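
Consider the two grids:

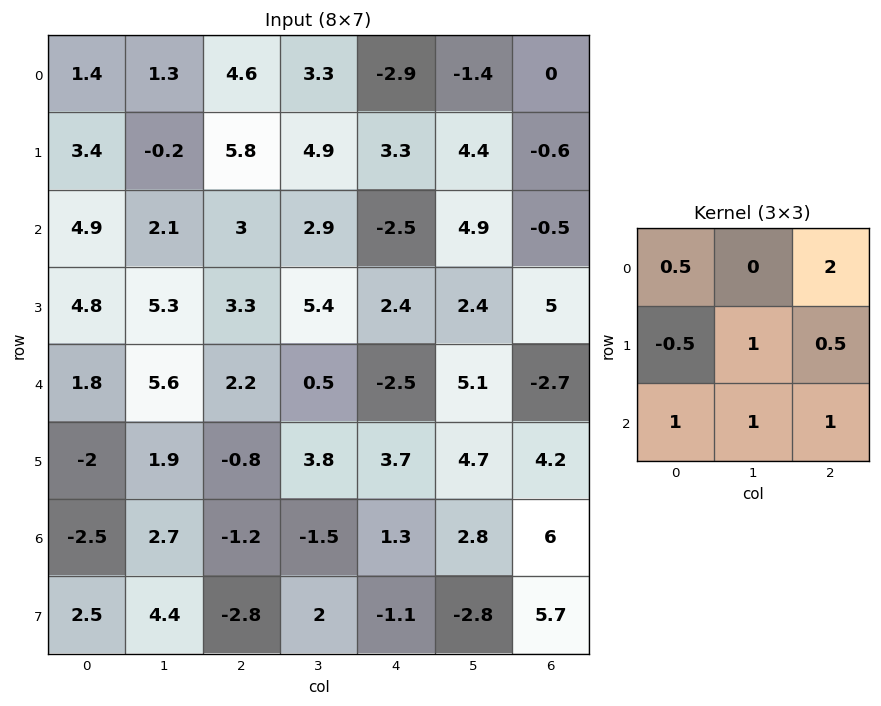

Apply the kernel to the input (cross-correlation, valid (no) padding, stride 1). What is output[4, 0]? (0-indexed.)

The receptive field on the input at this output position is [1.8 5.6 2.2 / -2 1.9 -0.8 / -2.5 2.7 -1.2]. Elementwise product with the kernel and sum: 1.8·0.5 + 2.2·2 + -2·-0.5 + 1.9·1 + -0.8·0.5 + -2.5·1 + 2.7·1 + -1.2·1.

6.8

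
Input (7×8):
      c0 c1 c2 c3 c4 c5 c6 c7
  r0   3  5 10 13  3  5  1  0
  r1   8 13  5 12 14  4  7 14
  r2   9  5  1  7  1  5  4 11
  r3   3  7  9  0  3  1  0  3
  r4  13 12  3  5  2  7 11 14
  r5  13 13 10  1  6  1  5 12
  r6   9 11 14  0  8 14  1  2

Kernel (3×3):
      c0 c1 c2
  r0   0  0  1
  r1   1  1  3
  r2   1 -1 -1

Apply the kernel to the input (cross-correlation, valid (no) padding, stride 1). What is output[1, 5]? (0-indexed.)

The receptive field on the input at this output position is [4 7 14 / 5 4 11 / 1 0 3]. Elementwise product with the kernel and sum: 14·1 + 5·1 + 4·1 + 11·3 + 1·1 + 0·-1 + 3·-1.

54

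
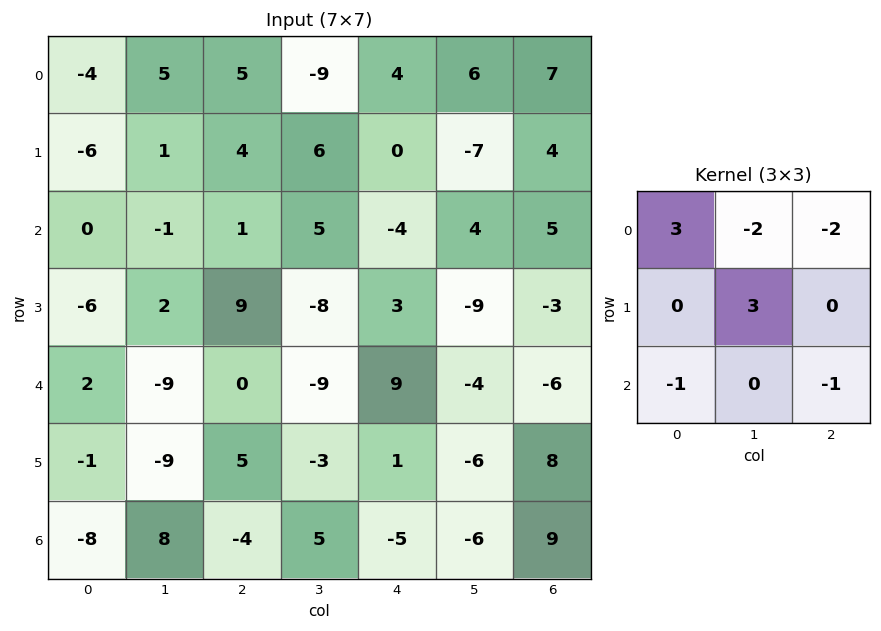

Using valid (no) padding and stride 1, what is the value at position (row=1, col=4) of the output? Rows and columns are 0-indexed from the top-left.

The receptive field on the input at this output position is [0 -7 4 / -4 4 5 / 3 -9 -3]. Elementwise product with the kernel and sum: 0·3 + -7·-2 + 4·-2 + 4·3 + 3·-1 + -3·-1.

18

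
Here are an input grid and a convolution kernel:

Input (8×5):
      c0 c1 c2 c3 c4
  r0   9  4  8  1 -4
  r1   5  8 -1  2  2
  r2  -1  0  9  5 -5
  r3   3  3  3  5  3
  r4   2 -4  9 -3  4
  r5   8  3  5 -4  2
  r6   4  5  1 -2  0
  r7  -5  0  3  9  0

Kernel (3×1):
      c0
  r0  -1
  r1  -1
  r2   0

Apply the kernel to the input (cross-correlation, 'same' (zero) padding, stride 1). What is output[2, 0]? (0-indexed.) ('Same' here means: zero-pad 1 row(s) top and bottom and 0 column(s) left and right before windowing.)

The receptive field on the zero-padded input at this output position is [5 / -1 / 3]. Elementwise product with the kernel and sum: 5·-1 + -1·-1.

-4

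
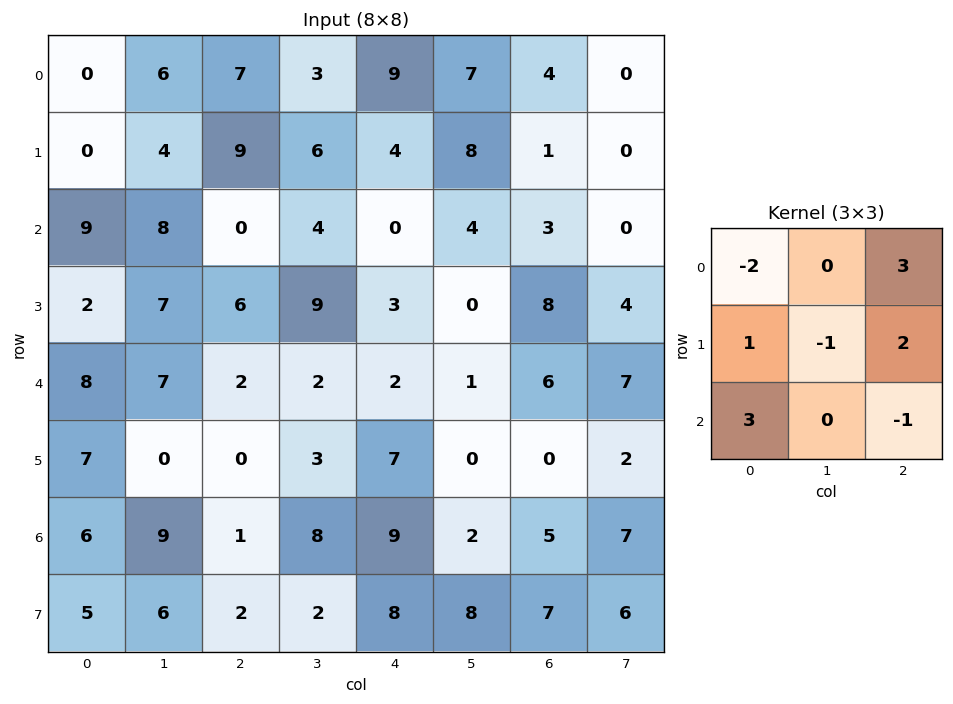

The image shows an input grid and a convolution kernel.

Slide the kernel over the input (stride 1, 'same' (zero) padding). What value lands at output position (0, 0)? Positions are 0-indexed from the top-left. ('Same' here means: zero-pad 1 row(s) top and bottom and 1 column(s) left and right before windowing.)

8

The receptive field on the zero-padded input at this output position is [0 0 0 / 0 0 6 / 0 0 4]. Elementwise product with the kernel and sum: 0·-2 + 0·3 + 0·1 + 0·-1 + 6·2 + 0·3 + 4·-1.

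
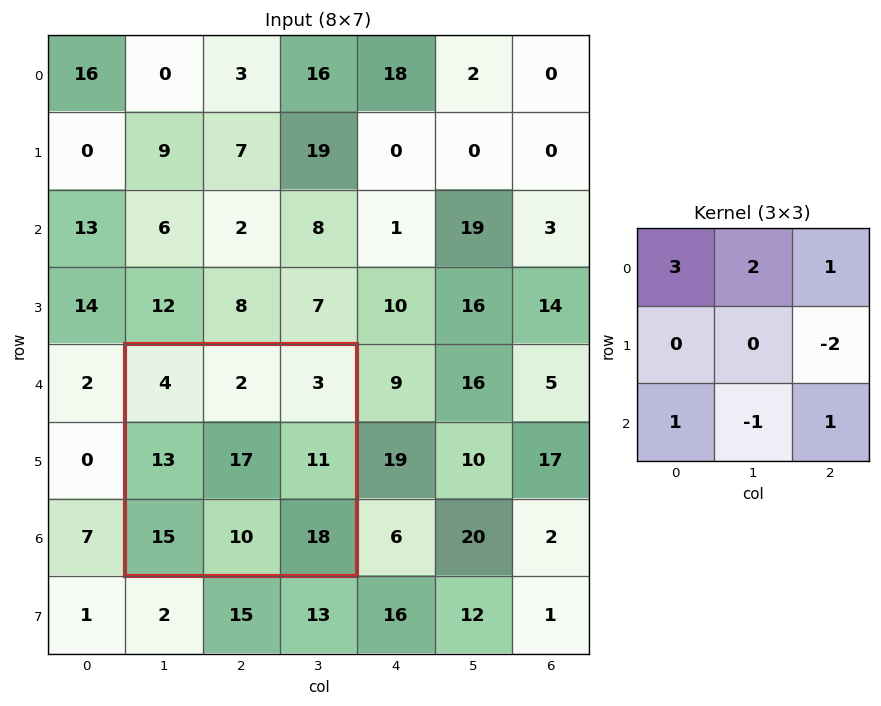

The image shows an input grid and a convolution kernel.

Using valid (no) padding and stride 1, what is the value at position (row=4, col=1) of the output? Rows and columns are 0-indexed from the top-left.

The receptive field on the input at this output position is [4 2 3 / 13 17 11 / 15 10 18]. Elementwise product with the kernel and sum: 4·3 + 2·2 + 3·1 + 11·-2 + 15·1 + 10·-1 + 18·1.

20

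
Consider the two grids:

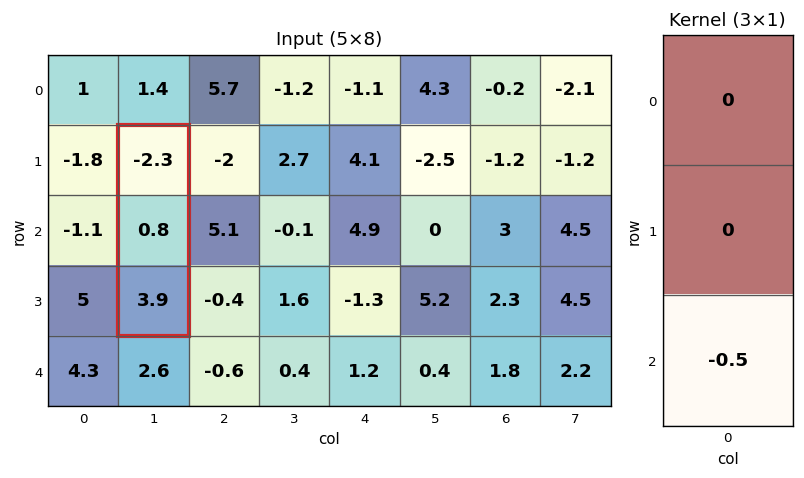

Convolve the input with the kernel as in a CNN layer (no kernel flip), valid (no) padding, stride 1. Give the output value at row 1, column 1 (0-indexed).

-1.95

The receptive field on the input at this output position is [-2.3 / 0.8 / 3.9]. Elementwise product with the kernel and sum: 3.9·-0.5.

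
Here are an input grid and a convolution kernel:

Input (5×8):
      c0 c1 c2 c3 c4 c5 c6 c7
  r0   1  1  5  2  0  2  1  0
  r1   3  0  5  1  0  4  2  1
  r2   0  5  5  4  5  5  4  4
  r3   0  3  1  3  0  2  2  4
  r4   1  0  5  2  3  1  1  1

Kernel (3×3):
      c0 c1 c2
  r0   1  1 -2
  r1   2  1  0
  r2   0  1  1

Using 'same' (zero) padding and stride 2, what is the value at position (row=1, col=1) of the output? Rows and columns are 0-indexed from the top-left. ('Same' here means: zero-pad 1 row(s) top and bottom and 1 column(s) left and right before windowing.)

22

The receptive field on the zero-padded input at this output position is [0 5 1 / 5 5 4 / 3 1 3]. Elementwise product with the kernel and sum: 0·1 + 5·1 + 1·-2 + 5·2 + 5·1 + 1·1 + 3·1.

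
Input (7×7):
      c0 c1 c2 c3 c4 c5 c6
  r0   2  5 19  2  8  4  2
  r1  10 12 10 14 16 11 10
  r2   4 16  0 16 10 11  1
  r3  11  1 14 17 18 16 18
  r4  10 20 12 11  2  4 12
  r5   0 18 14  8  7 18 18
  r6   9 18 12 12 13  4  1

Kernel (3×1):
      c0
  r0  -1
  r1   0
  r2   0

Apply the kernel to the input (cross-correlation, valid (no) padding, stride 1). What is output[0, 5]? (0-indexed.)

-4

The receptive field on the input at this output position is [4 / 11 / 11]. Elementwise product with the kernel and sum: 4·-1.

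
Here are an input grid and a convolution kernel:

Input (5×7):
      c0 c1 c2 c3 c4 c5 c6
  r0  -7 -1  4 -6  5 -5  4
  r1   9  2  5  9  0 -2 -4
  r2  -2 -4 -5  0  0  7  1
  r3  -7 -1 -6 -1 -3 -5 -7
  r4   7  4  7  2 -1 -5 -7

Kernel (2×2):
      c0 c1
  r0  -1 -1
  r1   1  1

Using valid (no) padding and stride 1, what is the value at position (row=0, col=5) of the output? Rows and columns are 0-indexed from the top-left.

The receptive field on the input at this output position is [-5 4 / -2 -4]. Elementwise product with the kernel and sum: -5·-1 + 4·-1 + -2·1 + -4·1.

-5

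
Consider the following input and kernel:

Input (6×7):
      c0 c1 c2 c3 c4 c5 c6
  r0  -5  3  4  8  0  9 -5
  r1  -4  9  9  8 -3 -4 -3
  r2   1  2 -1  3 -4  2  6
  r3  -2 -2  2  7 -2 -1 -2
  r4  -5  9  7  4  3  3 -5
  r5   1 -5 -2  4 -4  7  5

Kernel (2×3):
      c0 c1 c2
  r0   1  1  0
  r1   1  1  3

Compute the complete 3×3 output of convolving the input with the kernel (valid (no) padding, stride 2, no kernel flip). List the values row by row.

Output[0,0]: The receptive field on the input at this output position is [-5 3 4 / -4 9 9]. Elementwise product with the kernel and sum: -5·1 + 3·1 + -4·1 + 9·1 + 9·3.

30 20 -7
5 5 -11
-6 1 24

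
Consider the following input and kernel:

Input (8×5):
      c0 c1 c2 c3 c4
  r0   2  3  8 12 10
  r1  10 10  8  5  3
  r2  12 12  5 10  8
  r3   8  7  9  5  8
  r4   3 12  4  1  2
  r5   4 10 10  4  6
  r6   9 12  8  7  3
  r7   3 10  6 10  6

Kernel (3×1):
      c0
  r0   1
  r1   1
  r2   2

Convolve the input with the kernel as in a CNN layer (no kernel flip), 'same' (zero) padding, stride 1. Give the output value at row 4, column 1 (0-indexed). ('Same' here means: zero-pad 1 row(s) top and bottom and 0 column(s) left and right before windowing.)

39

The receptive field on the zero-padded input at this output position is [7 / 12 / 10]. Elementwise product with the kernel and sum: 7·1 + 12·1 + 10·2.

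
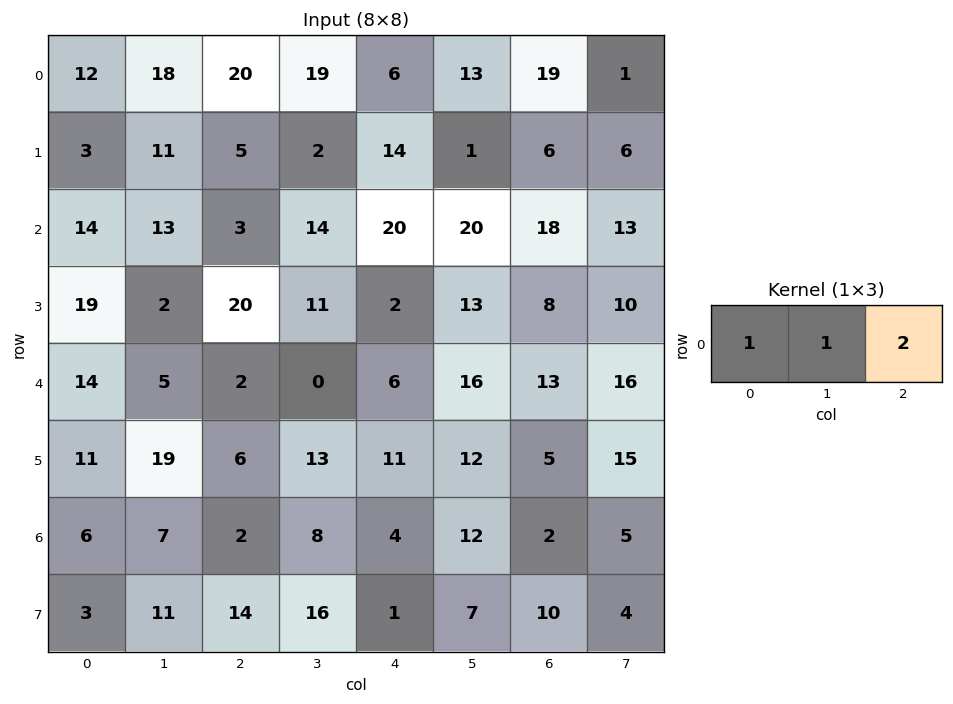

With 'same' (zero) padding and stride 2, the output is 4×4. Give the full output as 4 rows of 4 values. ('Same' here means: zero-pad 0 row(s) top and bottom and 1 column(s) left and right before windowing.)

48 76 51 34
40 44 74 64
24 7 38 61
20 25 36 24

Output[0,0]: The receptive field on the zero-padded input at this output position is [0 12 18]. Elementwise product with the kernel and sum: 0·1 + 12·1 + 18·2.
Output[0,1]: The receptive field on the zero-padded input at this output position is [18 20 19]. Elementwise product with the kernel and sum: 18·1 + 20·1 + 19·2.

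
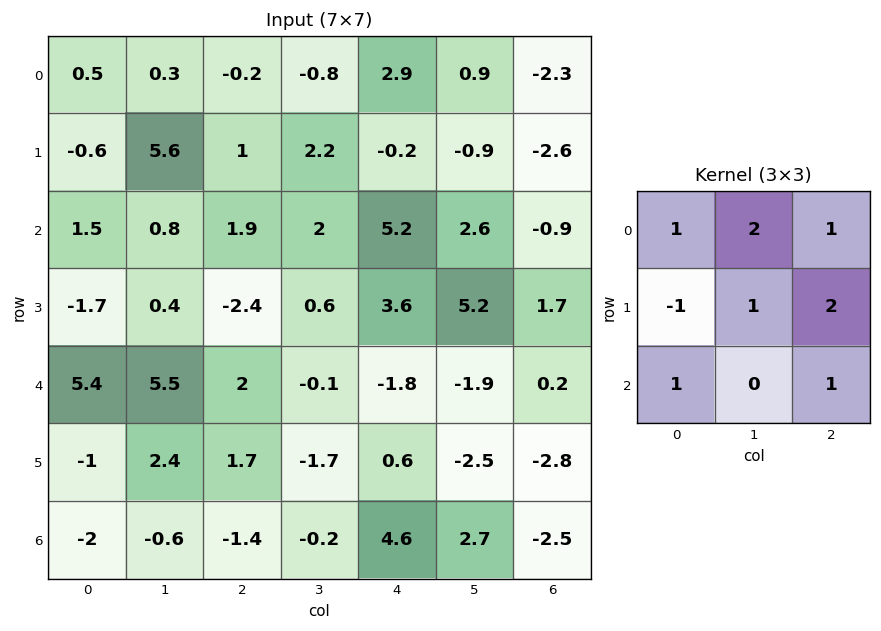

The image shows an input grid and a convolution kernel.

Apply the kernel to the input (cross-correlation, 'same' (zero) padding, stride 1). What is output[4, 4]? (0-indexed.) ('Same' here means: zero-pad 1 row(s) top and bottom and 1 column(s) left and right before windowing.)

The receptive field on the zero-padded input at this output position is [0.6 3.6 5.2 / -0.1 -1.8 -1.9 / -1.7 0.6 -2.5]. Elementwise product with the kernel and sum: 0.6·1 + 3.6·2 + 5.2·1 + -0.1·-1 + -1.8·1 + -1.9·2 + -1.7·1 + -2.5·1.

3.3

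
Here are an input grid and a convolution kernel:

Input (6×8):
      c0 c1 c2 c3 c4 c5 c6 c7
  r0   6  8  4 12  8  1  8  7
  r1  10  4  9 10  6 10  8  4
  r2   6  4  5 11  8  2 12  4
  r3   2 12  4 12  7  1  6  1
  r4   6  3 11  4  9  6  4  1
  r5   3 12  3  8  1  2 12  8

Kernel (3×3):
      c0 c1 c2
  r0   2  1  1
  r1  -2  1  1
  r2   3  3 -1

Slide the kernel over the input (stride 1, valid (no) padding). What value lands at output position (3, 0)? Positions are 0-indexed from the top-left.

64

The receptive field on the input at this output position is [2 12 4 / 6 3 11 / 3 12 3]. Elementwise product with the kernel and sum: 2·2 + 12·1 + 4·1 + 6·-2 + 3·1 + 11·1 + 3·3 + 12·3 + 3·-1.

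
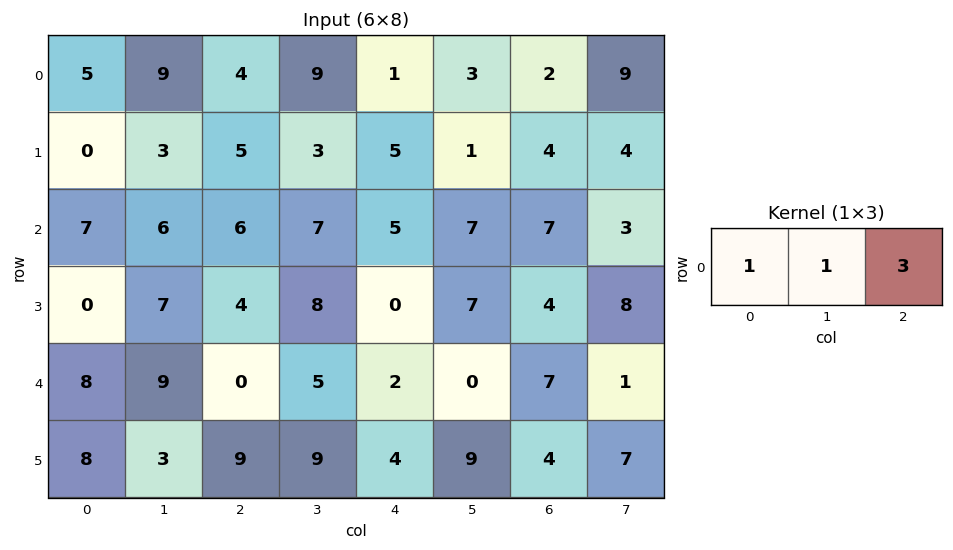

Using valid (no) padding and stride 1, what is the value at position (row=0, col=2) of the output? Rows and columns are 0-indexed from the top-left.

The receptive field on the input at this output position is [4 9 1]. Elementwise product with the kernel and sum: 4·1 + 9·1 + 1·3.

16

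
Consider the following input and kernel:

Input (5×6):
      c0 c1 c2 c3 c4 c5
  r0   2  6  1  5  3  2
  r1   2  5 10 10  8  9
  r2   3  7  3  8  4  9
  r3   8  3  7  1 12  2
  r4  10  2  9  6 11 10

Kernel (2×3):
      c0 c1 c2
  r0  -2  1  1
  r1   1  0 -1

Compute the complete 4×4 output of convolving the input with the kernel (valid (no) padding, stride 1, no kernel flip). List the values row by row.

Output[0,0]: The receptive field on the input at this output position is [2 6 1 / 2 5 10]. Elementwise product with the kernel and sum: 2·-2 + 6·1 + 1·1 + 2·1 + 10·-1.
Output[0,1]: The receptive field on the input at this output position is [6 1 5 / 5 10 10]. Elementwise product with the kernel and sum: 6·-2 + 1·1 + 5·1 + 5·1 + 10·-1.

-5 -11 8 -4
11 9 -3 -4
5 -1 1 -4
-5 -2 -3 8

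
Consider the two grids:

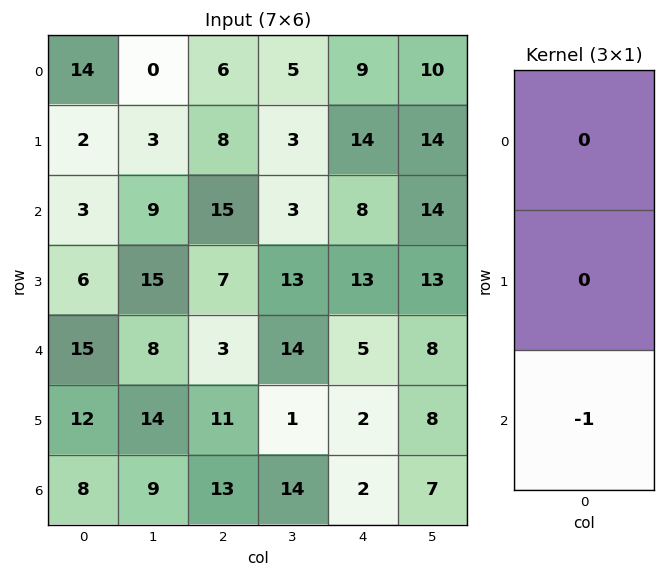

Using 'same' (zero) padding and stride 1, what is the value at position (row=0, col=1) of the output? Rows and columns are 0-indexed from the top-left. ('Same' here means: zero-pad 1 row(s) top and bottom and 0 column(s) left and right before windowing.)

The receptive field on the zero-padded input at this output position is [0 / 0 / 3]. Elementwise product with the kernel and sum: 3·-1.

-3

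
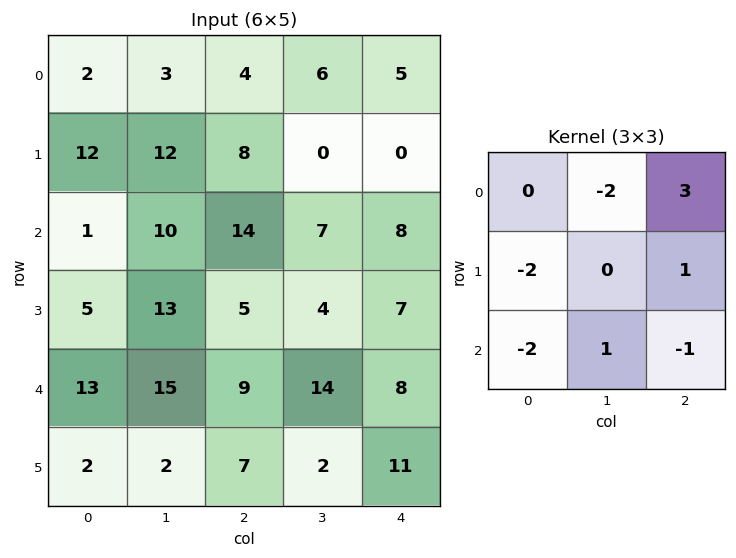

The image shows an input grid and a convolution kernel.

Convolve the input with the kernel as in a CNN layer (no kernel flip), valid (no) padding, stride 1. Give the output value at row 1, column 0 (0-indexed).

The receptive field on the input at this output position is [12 12 8 / 1 10 14 / 5 13 5]. Elementwise product with the kernel and sum: 12·-2 + 8·3 + 1·-2 + 14·1 + 5·-2 + 13·1 + 5·-1.

10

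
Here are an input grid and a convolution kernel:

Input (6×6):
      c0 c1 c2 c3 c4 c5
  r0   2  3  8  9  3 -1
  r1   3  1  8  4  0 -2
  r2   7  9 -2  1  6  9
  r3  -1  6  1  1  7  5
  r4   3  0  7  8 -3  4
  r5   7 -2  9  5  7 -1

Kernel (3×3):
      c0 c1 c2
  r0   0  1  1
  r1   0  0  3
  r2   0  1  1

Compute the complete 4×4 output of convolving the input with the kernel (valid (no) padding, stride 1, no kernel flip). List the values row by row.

Output[0,0]: The receptive field on the input at this output position is [2 3 8 / 3 1 8 / 7 9 -2]. Elementwise product with the kernel and sum: 3·1 + 8·1 + 8·3 + 9·1 + -2·1.

42 28 19 11
10 17 30 37
17 17 33 31
35 40 11 30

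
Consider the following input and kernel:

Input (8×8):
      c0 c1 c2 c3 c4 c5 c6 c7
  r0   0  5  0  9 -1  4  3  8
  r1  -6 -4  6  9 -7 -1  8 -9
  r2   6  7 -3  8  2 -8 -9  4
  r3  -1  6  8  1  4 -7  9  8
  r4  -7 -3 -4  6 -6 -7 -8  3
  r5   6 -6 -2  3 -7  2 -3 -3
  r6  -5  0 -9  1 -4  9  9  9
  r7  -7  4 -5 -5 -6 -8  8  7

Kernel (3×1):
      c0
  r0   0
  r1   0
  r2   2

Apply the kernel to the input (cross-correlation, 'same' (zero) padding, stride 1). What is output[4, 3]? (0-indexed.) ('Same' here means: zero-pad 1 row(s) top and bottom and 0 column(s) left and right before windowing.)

6

The receptive field on the zero-padded input at this output position is [1 / 6 / 3]. Elementwise product with the kernel and sum: 3·2.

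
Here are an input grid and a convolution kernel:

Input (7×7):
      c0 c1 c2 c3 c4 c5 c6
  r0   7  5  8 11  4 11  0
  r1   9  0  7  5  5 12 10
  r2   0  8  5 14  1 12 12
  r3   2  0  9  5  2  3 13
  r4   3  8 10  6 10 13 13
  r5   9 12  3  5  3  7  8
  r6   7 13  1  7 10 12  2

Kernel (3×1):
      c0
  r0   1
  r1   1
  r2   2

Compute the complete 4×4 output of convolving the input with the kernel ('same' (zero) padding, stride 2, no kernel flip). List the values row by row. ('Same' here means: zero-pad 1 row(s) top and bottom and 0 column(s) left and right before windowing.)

Output[0,0]: The receptive field on the zero-padded input at this output position is [0 / 7 / 9]. Elementwise product with the kernel and sum: 0·1 + 7·1 + 9·2.

25 22 14 20
13 30 10 48
23 25 18 42
16 4 13 10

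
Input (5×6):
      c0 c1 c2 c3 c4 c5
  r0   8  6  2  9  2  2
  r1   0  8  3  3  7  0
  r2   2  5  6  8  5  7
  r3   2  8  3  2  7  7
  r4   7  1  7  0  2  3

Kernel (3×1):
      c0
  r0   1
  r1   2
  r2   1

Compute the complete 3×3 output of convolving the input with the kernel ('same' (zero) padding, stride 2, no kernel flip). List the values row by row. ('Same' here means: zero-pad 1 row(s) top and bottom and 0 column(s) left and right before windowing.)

Output[0,0]: The receptive field on the zero-padded input at this output position is [0 / 8 / 0]. Elementwise product with the kernel and sum: 0·1 + 8·2 + 0·1.
Output[0,1]: The receptive field on the zero-padded input at this output position is [0 / 2 / 3]. Elementwise product with the kernel and sum: 0·1 + 2·2 + 3·1.

16 7 11
6 18 24
16 17 11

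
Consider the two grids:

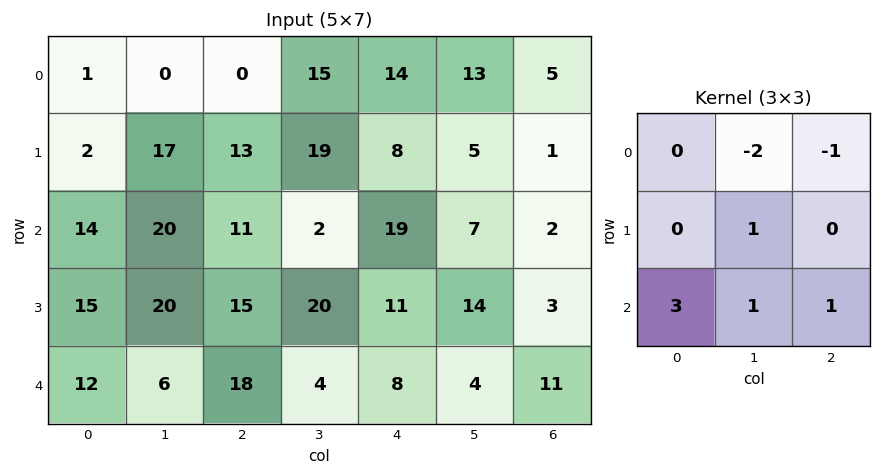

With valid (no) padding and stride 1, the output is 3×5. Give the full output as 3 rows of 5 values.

90 71 29 -1 40
53 61 32 83 46
29 31 63 -10 37

Output[0,0]: The receptive field on the input at this output position is [1 0 0 / 2 17 13 / 14 20 11]. Elementwise product with the kernel and sum: 0·-2 + 0·-1 + 17·1 + 14·3 + 20·1 + 11·1.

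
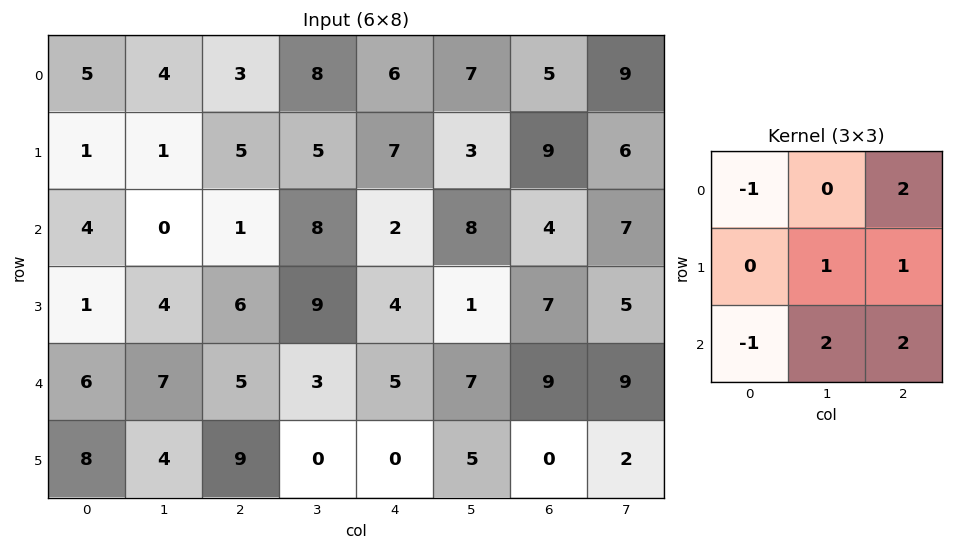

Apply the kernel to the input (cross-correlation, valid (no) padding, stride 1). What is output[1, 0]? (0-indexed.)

29

The receptive field on the input at this output position is [1 1 5 / 4 0 1 / 1 4 6]. Elementwise product with the kernel and sum: 1·-1 + 5·2 + 0·1 + 1·1 + 1·-1 + 4·2 + 6·2.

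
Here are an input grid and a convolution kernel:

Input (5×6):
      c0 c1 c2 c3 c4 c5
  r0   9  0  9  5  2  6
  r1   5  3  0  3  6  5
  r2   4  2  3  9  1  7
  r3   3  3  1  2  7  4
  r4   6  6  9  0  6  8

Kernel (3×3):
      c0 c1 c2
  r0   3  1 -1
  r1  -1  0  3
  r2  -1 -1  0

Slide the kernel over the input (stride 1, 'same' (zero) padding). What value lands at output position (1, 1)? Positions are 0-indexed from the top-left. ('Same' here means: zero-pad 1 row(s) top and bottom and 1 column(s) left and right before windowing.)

7

The receptive field on the zero-padded input at this output position is [9 0 9 / 5 3 0 / 4 2 3]. Elementwise product with the kernel and sum: 9·3 + 0·1 + 9·-1 + 5·-1 + 0·3 + 4·-1 + 2·-1.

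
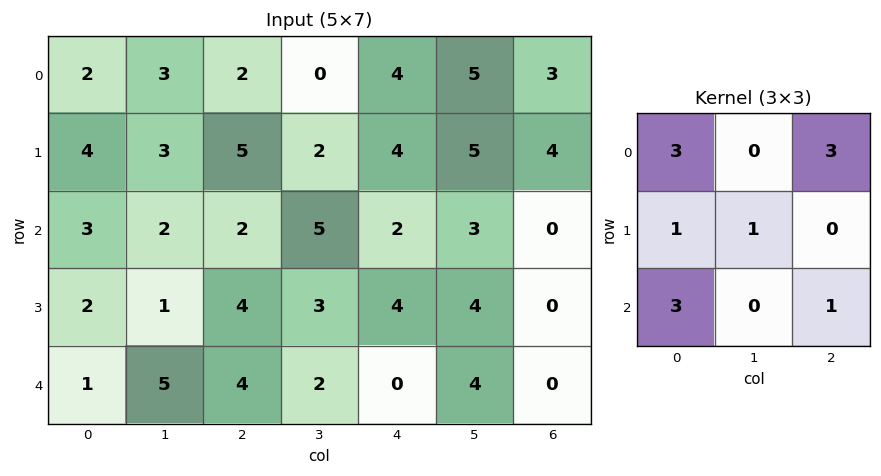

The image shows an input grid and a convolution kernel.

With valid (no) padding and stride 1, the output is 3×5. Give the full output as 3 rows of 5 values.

30 28 33 39 36
42 25 50 41 41
25 43 31 41 14

Output[0,0]: The receptive field on the input at this output position is [2 3 2 / 4 3 5 / 3 2 2]. Elementwise product with the kernel and sum: 2·3 + 2·3 + 4·1 + 3·1 + 3·3 + 2·1.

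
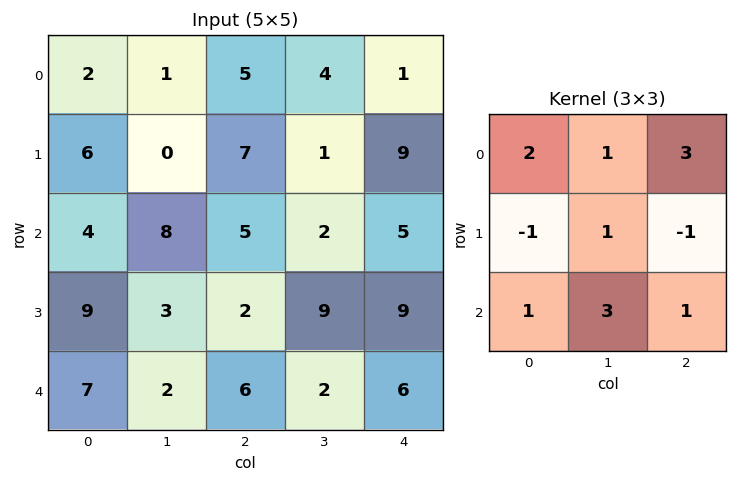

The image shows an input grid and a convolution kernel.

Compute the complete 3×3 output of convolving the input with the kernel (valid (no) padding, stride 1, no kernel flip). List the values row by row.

40 50 18
52 23 72
42 39 43

Output[0,0]: The receptive field on the input at this output position is [2 1 5 / 6 0 7 / 4 8 5]. Elementwise product with the kernel and sum: 2·2 + 1·1 + 5·3 + 6·-1 + 0·1 + 7·-1 + 4·1 + 8·3 + 5·1.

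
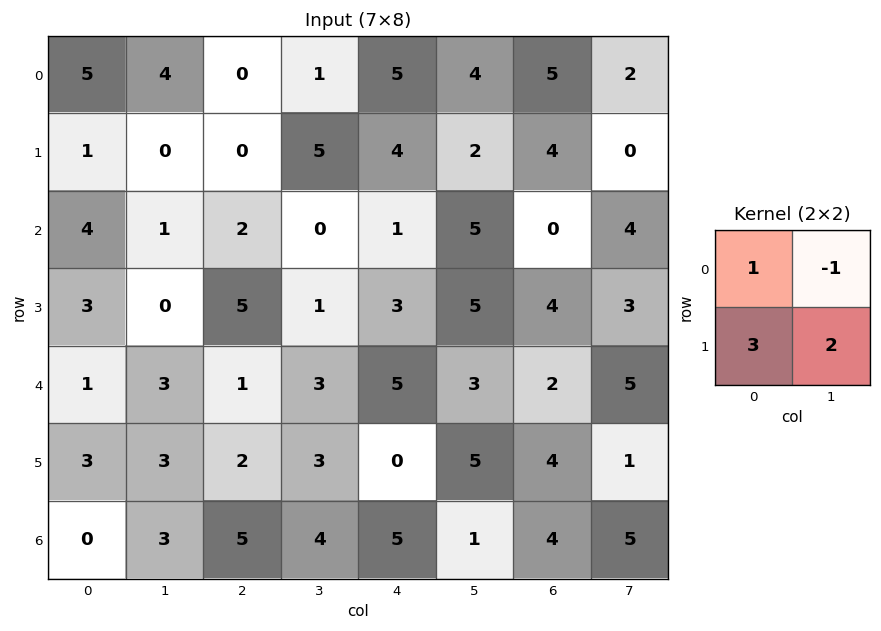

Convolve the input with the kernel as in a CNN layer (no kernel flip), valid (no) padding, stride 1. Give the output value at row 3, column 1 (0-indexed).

The receptive field on the input at this output position is [0 5 / 3 1]. Elementwise product with the kernel and sum: 0·1 + 5·-1 + 3·3 + 1·2.

6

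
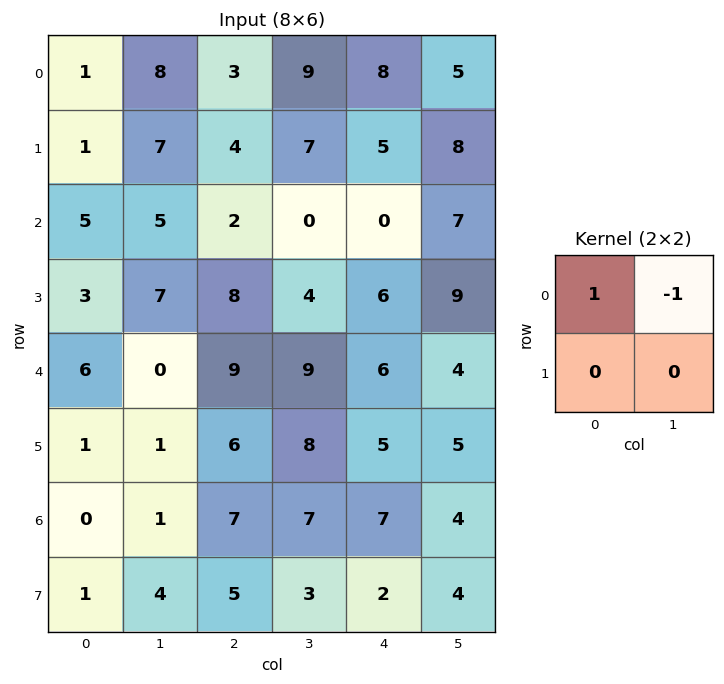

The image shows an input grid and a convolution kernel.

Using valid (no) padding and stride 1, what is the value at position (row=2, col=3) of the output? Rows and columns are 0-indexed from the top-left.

0

The receptive field on the input at this output position is [0 0 / 4 6]. Elementwise product with the kernel and sum: 0·1 + 0·-1.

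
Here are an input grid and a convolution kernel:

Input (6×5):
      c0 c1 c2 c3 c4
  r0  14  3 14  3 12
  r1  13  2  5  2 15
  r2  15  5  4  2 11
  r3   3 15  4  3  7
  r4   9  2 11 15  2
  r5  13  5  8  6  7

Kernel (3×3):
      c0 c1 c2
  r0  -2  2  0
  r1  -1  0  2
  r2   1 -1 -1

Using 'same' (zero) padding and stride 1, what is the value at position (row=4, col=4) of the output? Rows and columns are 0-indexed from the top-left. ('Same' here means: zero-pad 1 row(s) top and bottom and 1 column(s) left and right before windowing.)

-8

The receptive field on the zero-padded input at this output position is [3 7 0 / 15 2 0 / 6 7 0]. Elementwise product with the kernel and sum: 3·-2 + 7·2 + 15·-1 + 0·2 + 6·1 + 7·-1 + 0·-1.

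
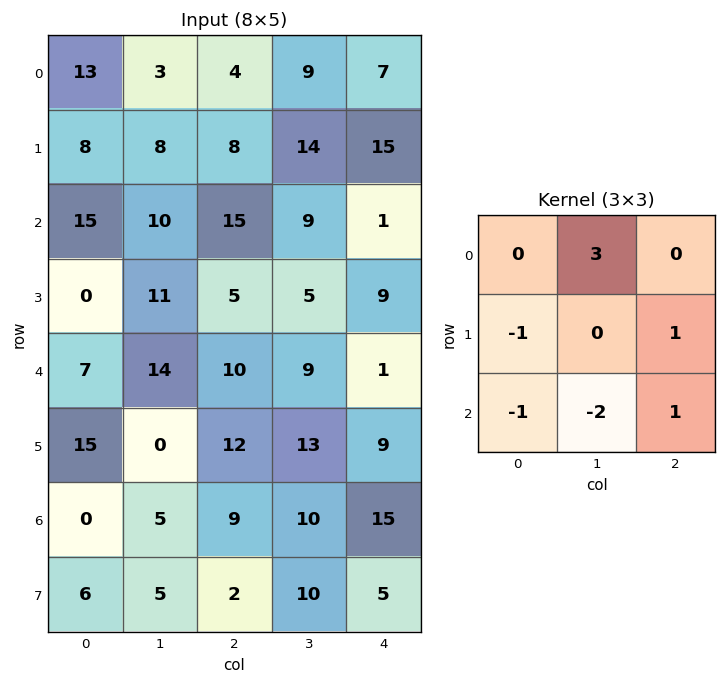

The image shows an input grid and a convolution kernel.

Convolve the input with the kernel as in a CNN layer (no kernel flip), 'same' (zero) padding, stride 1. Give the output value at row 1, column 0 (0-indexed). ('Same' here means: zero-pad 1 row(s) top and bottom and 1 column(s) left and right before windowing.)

The receptive field on the zero-padded input at this output position is [0 13 3 / 0 8 8 / 0 15 10]. Elementwise product with the kernel and sum: 13·3 + 0·-1 + 8·1 + 0·-1 + 15·-2 + 10·1.

27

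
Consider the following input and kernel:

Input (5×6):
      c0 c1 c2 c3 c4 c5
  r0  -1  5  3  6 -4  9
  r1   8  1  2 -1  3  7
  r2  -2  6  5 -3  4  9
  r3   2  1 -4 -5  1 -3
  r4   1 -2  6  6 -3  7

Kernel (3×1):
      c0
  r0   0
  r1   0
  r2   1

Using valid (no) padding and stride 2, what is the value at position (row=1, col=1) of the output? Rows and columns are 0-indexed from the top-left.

6

The receptive field on the input at this output position is [5 / -4 / 6]. Elementwise product with the kernel and sum: 6·1.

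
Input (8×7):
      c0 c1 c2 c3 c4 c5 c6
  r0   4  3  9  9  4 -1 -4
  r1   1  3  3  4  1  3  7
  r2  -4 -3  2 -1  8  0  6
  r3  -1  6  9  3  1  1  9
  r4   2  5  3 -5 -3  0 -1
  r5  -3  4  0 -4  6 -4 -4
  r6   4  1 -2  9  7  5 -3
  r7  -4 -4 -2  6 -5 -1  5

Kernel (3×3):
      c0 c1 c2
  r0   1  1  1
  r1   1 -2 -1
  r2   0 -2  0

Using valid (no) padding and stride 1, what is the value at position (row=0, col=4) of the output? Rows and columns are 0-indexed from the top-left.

The receptive field on the input at this output position is [4 -1 -4 / 1 3 7 / 8 0 6]. Elementwise product with the kernel and sum: 4·1 + -1·1 + -4·1 + 1·1 + 3·-2 + 7·-1 + 0·-2.

-13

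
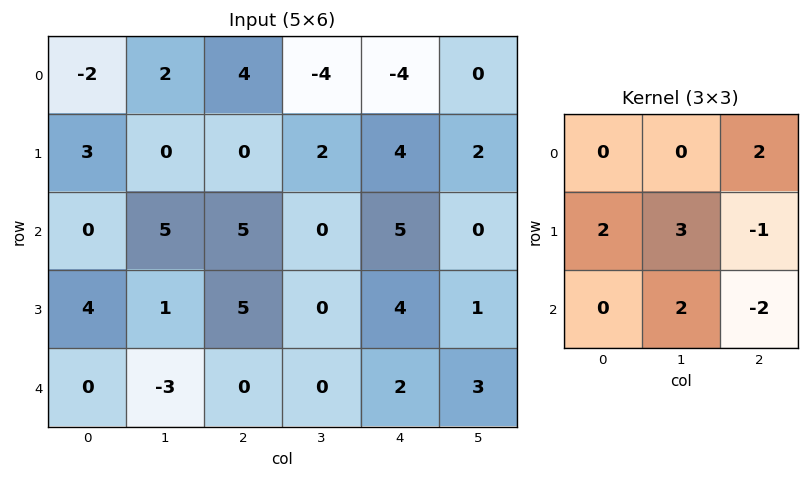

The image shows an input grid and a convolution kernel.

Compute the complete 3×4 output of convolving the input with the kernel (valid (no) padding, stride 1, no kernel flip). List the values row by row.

Output[0,0]: The receptive field on the input at this output position is [-2 2 4 / 3 0 0 / 0 5 5]. Elementwise product with the kernel and sum: 4·2 + 3·2 + 0·3 + 0·-1 + 5·2 + 5·-2.

14 0 -16 24
2 39 5 25
10 17 12 9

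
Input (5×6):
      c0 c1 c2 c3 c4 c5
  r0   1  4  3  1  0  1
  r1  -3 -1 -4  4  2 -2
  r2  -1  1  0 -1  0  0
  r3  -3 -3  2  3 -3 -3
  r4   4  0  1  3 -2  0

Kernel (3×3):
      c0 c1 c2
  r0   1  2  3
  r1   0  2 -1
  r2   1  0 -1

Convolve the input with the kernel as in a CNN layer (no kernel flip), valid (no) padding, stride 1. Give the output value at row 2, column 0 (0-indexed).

The receptive field on the input at this output position is [-1 1 0 / -3 -3 2 / 4 0 1]. Elementwise product with the kernel and sum: -1·1 + 1·2 + 0·3 + -3·2 + 2·-1 + 4·1 + 1·-1.

-4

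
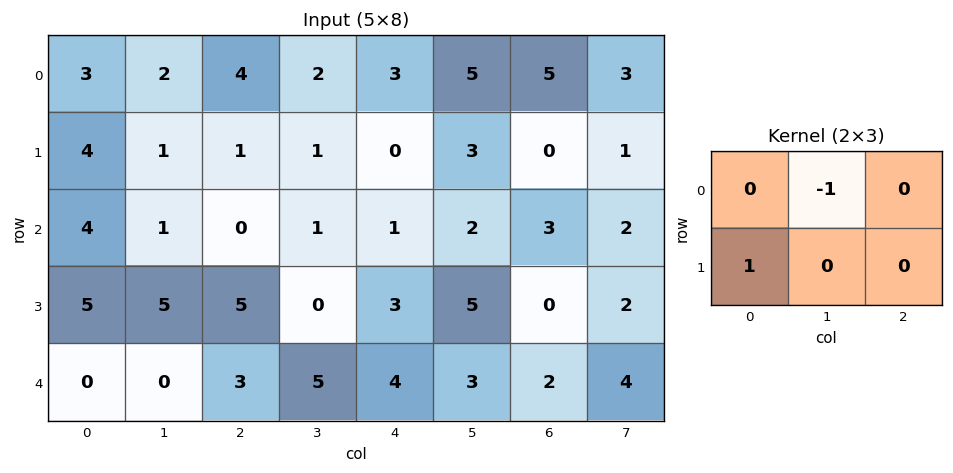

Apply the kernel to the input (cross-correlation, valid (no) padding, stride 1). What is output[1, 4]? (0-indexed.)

-2

The receptive field on the input at this output position is [0 3 0 / 1 2 3]. Elementwise product with the kernel and sum: 3·-1 + 1·1.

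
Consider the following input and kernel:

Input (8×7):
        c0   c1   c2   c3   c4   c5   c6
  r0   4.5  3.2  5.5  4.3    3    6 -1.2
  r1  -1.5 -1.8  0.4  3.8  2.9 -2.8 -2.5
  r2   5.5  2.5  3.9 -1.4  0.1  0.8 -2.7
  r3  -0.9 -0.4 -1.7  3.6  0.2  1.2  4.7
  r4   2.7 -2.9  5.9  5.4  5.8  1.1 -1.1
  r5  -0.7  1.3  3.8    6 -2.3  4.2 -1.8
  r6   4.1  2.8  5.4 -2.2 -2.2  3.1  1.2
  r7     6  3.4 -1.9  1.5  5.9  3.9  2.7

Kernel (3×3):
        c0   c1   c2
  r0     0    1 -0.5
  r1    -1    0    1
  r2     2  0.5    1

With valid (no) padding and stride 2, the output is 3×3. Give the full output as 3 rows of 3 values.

18.5 12.5 -0.9
9.6 20.75 17.7
13.65 3.9 0.5

Output[0,0]: The receptive field on the input at this output position is [4.5 3.2 5.5 / -1.5 -1.8 0.4 / 5.5 2.5 3.9]. Elementwise product with the kernel and sum: 3.2·1 + 5.5·-0.5 + -1.5·-1 + 0.4·1 + 5.5·2 + 2.5·0.5 + 3.9·1.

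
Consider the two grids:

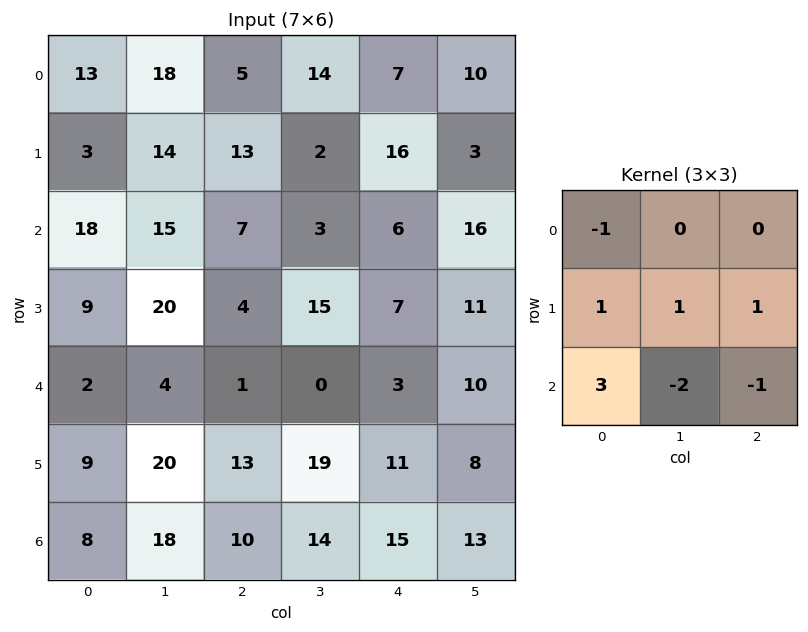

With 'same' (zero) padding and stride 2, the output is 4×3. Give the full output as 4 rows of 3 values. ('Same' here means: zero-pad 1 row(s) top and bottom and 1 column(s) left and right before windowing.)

11 51 2
-5 48 43
-32 0 25
26 22 23

Output[0,0]: The receptive field on the zero-padded input at this output position is [0 0 0 / 0 13 18 / 0 3 14]. Elementwise product with the kernel and sum: 0·-1 + 0·1 + 13·1 + 18·1 + 0·3 + 3·-2 + 14·-1.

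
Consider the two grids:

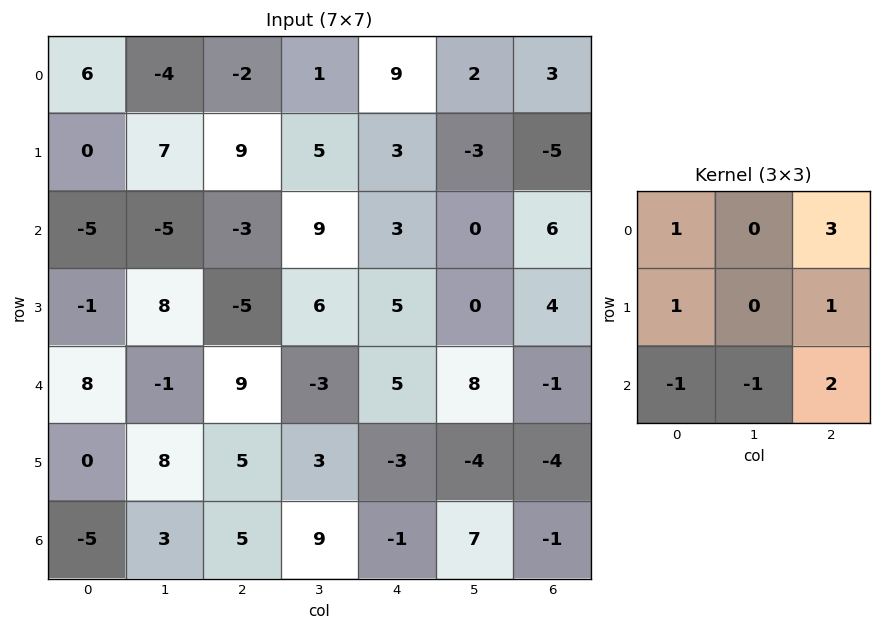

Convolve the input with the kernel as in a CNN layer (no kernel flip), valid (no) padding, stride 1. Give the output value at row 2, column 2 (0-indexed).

The receptive field on the input at this output position is [-3 9 3 / -5 6 5 / 9 -3 5]. Elementwise product with the kernel and sum: -3·1 + 3·3 + -5·1 + 5·1 + 9·-1 + -3·-1 + 5·2.

10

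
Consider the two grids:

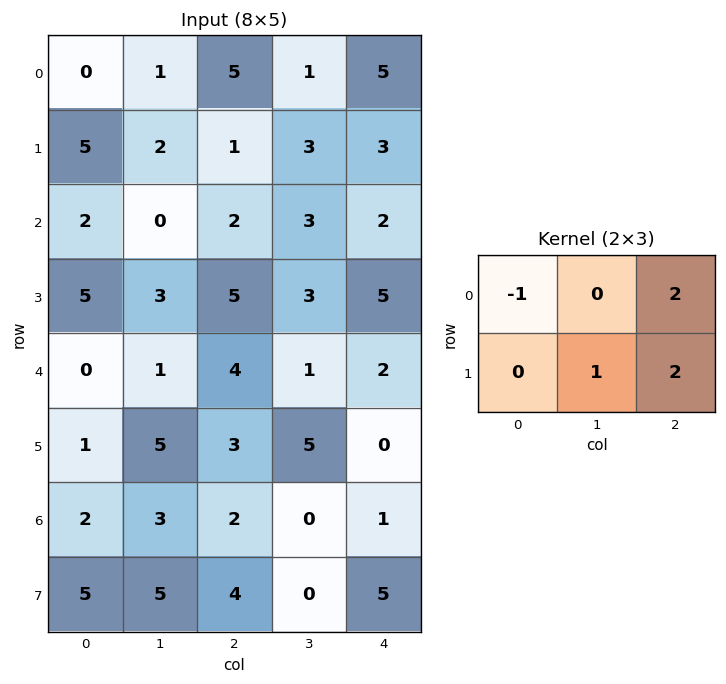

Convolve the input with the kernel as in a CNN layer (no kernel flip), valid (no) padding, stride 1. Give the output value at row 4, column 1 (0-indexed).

14

The receptive field on the input at this output position is [1 4 1 / 5 3 5]. Elementwise product with the kernel and sum: 1·-1 + 1·2 + 3·1 + 5·2.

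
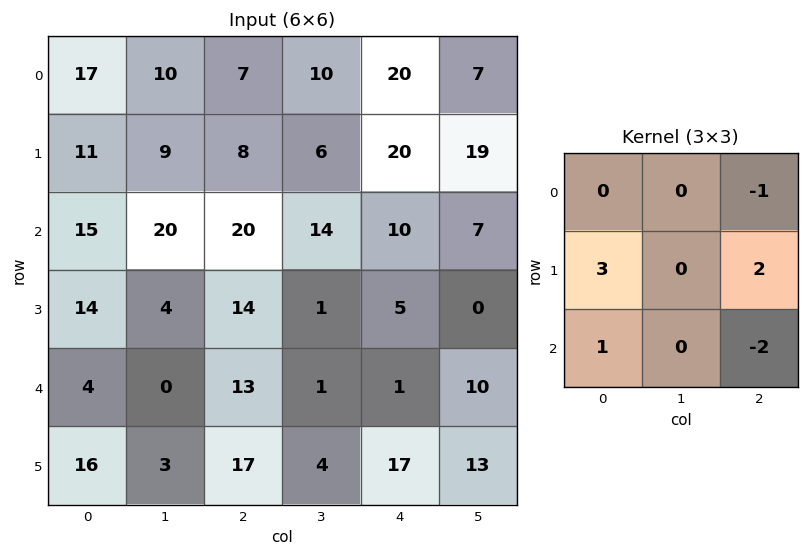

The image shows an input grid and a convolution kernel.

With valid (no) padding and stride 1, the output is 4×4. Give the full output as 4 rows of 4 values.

Output[0,0]: The receptive field on the input at this output position is [17 10 7 / 11 9 8 / 15 20 20]. Elementwise product with the kernel and sum: 7·-1 + 11·3 + 8·2 + 15·1 + 20·-2.
Output[0,1]: The receptive field on the input at this output position is [10 7 10 / 9 8 6 / 20 20 14]. Elementwise product with the kernel and sum: 10·-1 + 9·3 + 6·2 + 20·1 + 14·-2.

17 21 44 49
63 84 64 38
28 -2 53 -23
6 -4 19 1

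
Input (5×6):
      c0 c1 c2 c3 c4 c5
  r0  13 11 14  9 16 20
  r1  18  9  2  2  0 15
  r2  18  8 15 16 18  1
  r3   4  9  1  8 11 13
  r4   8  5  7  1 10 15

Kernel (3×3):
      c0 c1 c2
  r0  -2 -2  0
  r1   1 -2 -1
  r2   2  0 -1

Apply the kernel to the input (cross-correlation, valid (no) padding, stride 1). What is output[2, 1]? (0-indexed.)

The receptive field on the input at this output position is [8 15 16 / 9 1 8 / 5 7 1]. Elementwise product with the kernel and sum: 8·-2 + 15·-2 + 9·1 + 1·-2 + 8·-1 + 5·2 + 1·-1.

-38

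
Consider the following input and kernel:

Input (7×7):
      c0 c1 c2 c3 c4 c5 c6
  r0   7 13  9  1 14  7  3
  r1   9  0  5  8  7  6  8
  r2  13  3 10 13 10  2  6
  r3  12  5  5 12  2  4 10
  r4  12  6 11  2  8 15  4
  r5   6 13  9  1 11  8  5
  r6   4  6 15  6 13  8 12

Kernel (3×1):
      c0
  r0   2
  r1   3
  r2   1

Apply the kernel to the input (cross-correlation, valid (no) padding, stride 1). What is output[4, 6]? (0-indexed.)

35

The receptive field on the input at this output position is [4 / 5 / 12]. Elementwise product with the kernel and sum: 4·2 + 5·3 + 12·1.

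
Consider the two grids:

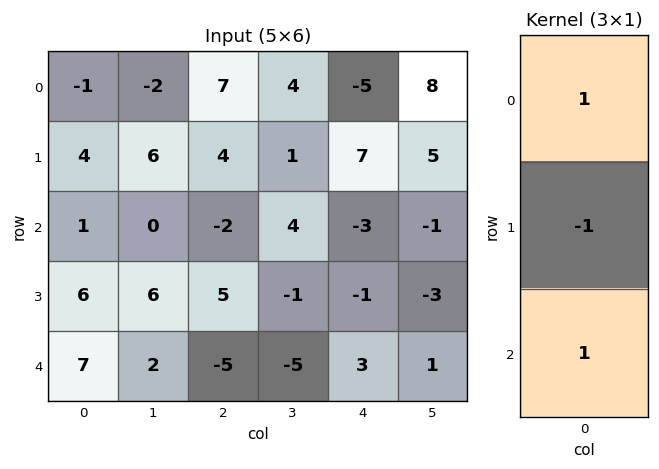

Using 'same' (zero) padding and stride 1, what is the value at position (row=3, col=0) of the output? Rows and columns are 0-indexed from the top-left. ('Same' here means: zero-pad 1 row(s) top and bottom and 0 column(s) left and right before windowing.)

The receptive field on the zero-padded input at this output position is [1 / 6 / 7]. Elementwise product with the kernel and sum: 1·1 + 6·-1 + 7·1.

2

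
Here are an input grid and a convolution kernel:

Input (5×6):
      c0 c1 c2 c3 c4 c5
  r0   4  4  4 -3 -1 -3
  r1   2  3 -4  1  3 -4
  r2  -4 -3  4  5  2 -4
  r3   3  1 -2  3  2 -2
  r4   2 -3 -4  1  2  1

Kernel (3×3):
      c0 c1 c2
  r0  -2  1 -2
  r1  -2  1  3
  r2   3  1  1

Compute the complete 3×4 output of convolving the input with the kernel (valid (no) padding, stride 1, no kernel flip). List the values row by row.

Output[0,0]: The receptive field on the input at this output position is [4 4 4 / 2 3 -4 / -4 -3 4]. Elementwise product with the kernel and sum: 4·-2 + 4·1 + 4·-2 + 2·-2 + 3·1 + -4·3 + -4·3 + -3·1 + 4·1.

-36 -5 28 13
32 17 5 -2
-15 -7 -3 -4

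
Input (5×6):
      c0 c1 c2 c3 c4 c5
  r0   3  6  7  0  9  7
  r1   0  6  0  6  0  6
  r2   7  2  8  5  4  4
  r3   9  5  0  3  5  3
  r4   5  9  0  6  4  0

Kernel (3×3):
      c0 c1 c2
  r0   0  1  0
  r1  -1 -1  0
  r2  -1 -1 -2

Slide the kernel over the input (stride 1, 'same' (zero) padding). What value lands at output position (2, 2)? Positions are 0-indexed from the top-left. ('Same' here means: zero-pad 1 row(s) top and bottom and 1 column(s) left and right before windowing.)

-21

The receptive field on the zero-padded input at this output position is [6 0 6 / 2 8 5 / 5 0 3]. Elementwise product with the kernel and sum: 0·1 + 2·-1 + 8·-1 + 5·-1 + 0·-1 + 3·-2.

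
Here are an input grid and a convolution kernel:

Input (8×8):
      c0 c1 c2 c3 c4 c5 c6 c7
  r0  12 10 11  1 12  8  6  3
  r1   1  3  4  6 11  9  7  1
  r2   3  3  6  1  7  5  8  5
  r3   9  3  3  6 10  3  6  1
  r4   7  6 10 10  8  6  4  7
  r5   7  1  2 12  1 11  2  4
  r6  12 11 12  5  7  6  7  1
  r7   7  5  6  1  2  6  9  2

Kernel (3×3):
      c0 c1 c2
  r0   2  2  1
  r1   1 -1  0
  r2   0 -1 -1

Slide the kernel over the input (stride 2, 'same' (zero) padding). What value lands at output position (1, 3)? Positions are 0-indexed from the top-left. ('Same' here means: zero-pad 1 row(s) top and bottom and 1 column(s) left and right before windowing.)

23

The receptive field on the zero-padded input at this output position is [9 7 1 / 5 8 5 / 3 6 1]. Elementwise product with the kernel and sum: 9·2 + 7·2 + 1·1 + 5·1 + 8·-1 + 6·-1 + 1·-1.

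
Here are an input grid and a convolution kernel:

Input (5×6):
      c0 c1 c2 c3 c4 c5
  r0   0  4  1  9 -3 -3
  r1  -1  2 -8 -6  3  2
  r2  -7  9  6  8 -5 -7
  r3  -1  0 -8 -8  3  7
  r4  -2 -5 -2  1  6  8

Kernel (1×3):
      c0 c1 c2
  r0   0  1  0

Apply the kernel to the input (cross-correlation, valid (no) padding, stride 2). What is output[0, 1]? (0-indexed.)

The receptive field on the input at this output position is [1 9 -3]. Elementwise product with the kernel and sum: 9·1.

9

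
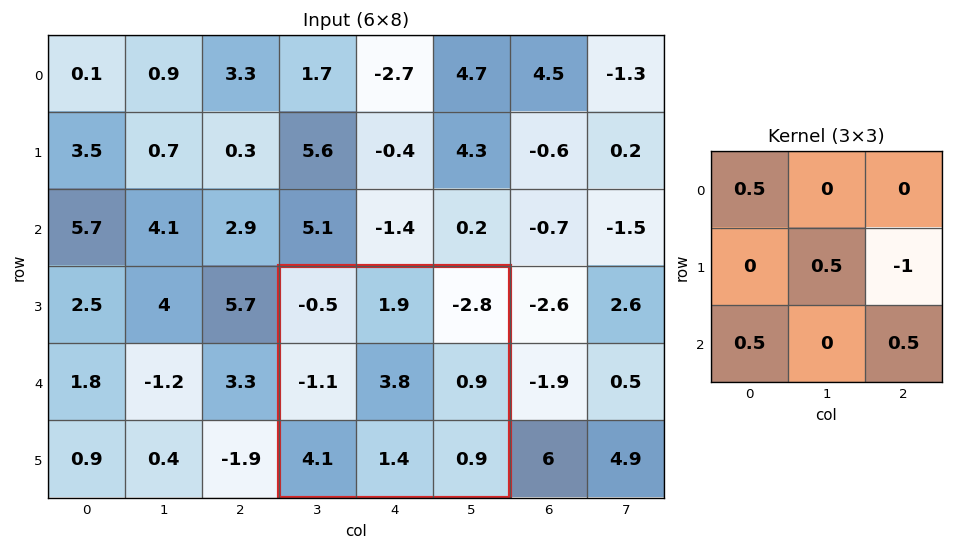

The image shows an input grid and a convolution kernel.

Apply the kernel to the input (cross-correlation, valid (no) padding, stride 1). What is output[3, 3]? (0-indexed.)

3.25

The receptive field on the input at this output position is [-0.5 1.9 -2.8 / -1.1 3.8 0.9 / 4.1 1.4 0.9]. Elementwise product with the kernel and sum: -0.5·0.5 + 3.8·0.5 + 0.9·-1 + 4.1·0.5 + 0.9·0.5.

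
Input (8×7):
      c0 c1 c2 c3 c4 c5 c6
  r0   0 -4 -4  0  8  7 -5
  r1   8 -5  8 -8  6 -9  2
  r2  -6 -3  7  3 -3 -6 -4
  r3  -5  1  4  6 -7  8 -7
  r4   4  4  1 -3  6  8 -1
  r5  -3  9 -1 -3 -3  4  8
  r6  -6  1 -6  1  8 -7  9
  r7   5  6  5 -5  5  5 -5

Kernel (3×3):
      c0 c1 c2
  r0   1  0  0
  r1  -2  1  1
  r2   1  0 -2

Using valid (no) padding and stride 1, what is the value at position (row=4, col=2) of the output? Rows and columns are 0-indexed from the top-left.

The receptive field on the input at this output position is [1 -3 6 / -1 -3 -3 / -6 1 8]. Elementwise product with the kernel and sum: 1·1 + -1·-2 + -3·1 + -3·1 + -6·1 + 8·-2.

-25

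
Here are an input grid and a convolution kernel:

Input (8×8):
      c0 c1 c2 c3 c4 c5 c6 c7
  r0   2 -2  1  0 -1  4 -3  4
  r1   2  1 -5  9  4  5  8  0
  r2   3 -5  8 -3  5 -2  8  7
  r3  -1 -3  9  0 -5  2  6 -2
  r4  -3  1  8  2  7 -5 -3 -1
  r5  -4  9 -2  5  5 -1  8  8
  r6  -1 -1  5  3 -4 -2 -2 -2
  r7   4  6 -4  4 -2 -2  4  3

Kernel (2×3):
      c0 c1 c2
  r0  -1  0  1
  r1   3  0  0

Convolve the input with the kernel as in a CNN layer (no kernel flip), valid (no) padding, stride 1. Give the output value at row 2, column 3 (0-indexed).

1

The receptive field on the input at this output position is [-3 5 -2 / 0 -5 2]. Elementwise product with the kernel and sum: -3·-1 + -2·1 + 0·3.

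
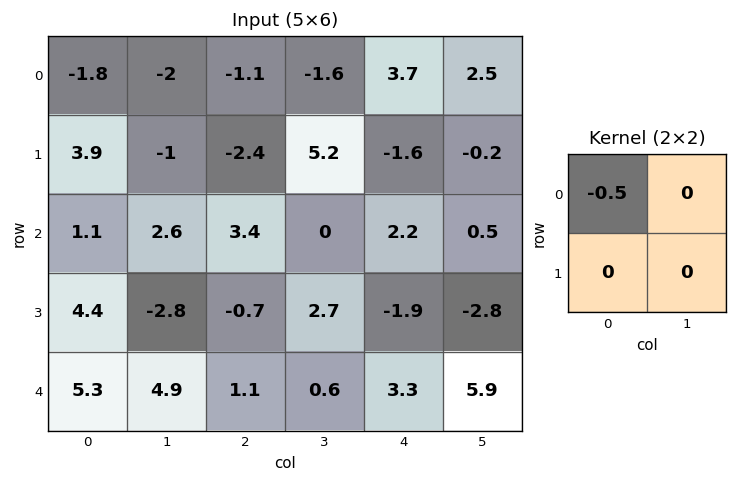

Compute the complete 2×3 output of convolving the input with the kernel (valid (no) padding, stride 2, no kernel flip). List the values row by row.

Output[0,0]: The receptive field on the input at this output position is [-1.8 -2 / 3.9 -1]. Elementwise product with the kernel and sum: -1.8·-0.5.
Output[0,1]: The receptive field on the input at this output position is [-1.1 -1.6 / -2.4 5.2]. Elementwise product with the kernel and sum: -1.1·-0.5.

0.9 0.55 -1.85
-0.55 -1.7 -1.1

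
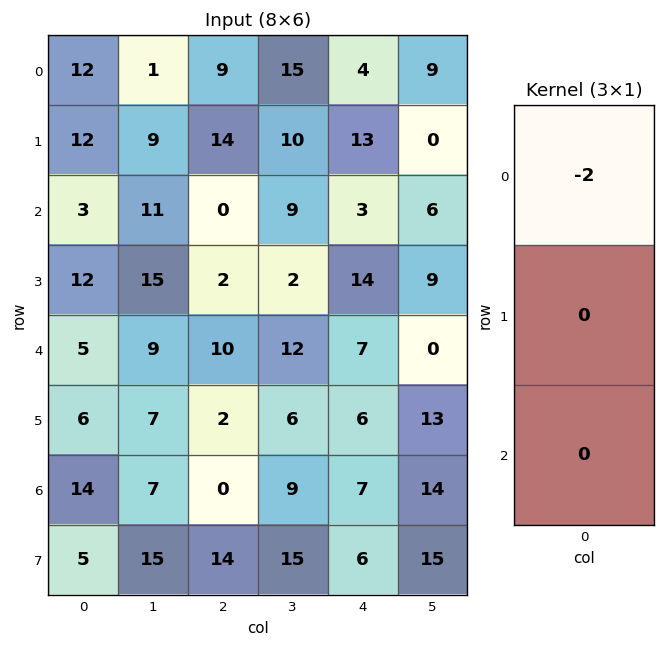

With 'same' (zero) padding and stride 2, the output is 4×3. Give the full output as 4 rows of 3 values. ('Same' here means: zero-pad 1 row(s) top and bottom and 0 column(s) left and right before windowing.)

0 0 0
-24 -28 -26
-24 -4 -28
-12 -4 -12

Output[0,0]: The receptive field on the zero-padded input at this output position is [0 / 12 / 12]. Elementwise product with the kernel and sum: 0·-2.
Output[0,1]: The receptive field on the zero-padded input at this output position is [0 / 9 / 14]. Elementwise product with the kernel and sum: 0·-2.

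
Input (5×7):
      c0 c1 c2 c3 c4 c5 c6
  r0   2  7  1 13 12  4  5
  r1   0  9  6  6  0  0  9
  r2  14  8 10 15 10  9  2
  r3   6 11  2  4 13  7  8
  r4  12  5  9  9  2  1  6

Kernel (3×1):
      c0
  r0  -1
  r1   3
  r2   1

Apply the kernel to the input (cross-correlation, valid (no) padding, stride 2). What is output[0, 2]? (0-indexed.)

The receptive field on the input at this output position is [12 / 0 / 10]. Elementwise product with the kernel and sum: 12·-1 + 0·3 + 10·1.

-2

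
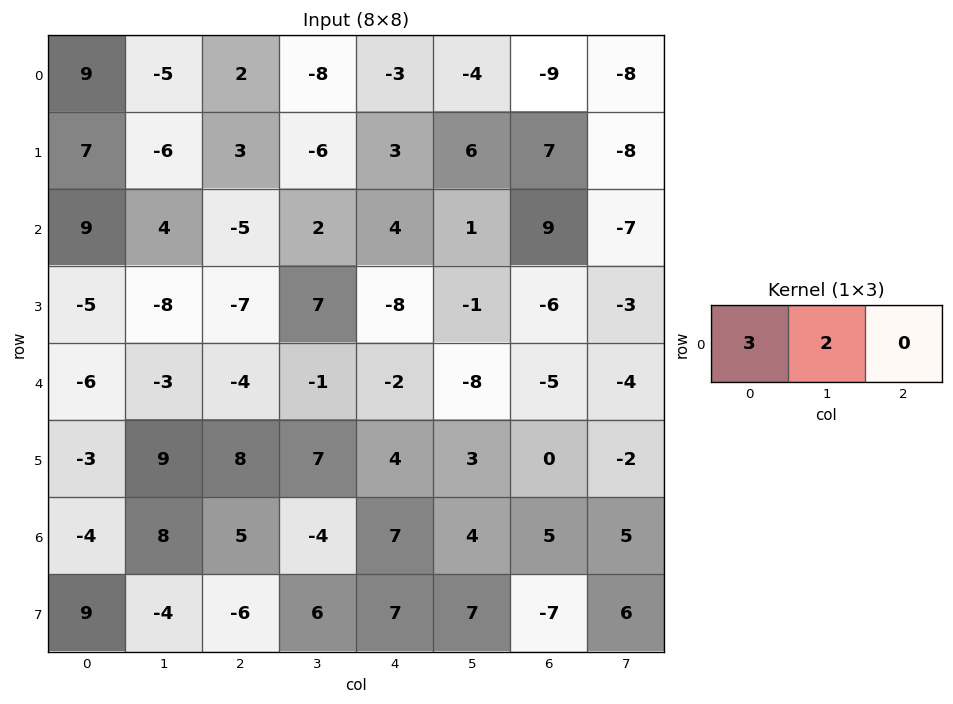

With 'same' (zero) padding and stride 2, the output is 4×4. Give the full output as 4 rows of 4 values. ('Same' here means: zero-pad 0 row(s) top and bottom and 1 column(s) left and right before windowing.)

Output[0,0]: The receptive field on the zero-padded input at this output position is [0 9 -5]. Elementwise product with the kernel and sum: 0·3 + 9·2.

18 -11 -30 -30
18 2 14 21
-12 -17 -7 -34
-8 34 2 22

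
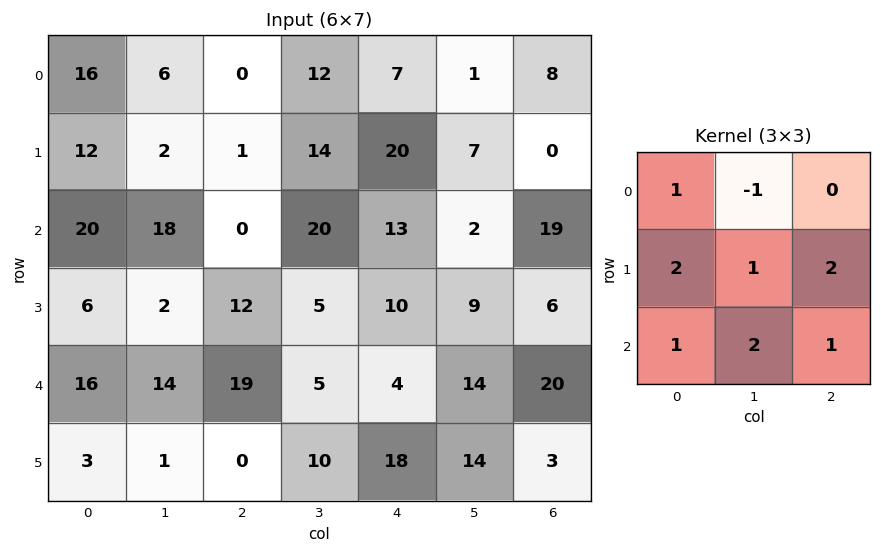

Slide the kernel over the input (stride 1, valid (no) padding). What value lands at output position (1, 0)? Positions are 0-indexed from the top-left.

90

The receptive field on the input at this output position is [12 2 1 / 20 18 0 / 6 2 12]. Elementwise product with the kernel and sum: 12·1 + 2·-1 + 20·2 + 18·1 + 0·2 + 6·1 + 2·2 + 12·1.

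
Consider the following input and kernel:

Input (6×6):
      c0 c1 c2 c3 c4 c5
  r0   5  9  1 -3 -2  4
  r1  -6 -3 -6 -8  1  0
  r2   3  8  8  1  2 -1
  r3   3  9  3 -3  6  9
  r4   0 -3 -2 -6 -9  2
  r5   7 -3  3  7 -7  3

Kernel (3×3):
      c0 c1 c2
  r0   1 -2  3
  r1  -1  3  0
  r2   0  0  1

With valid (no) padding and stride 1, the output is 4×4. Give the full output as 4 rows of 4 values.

Output[0,0]: The receptive field on the input at this output position is [5 9 1 / -6 -3 -6 / 3 8 8]. Elementwise product with the kernel and sum: 5·1 + 9·-2 + 1·3 + -6·-1 + -3·3 + 8·1.
Output[0,1]: The receptive field on the input at this output position is [9 1 -3 / -3 -6 -8 / 8 8 1]. Elementwise product with the kernel and sum: 9·1 + 1·-2 + -3·3 + -3·-1 + -6·3 + 1·1.

-5 -16 -15 23
6 -2 14 4
33 -11 -9 17
-12 -2 4 -6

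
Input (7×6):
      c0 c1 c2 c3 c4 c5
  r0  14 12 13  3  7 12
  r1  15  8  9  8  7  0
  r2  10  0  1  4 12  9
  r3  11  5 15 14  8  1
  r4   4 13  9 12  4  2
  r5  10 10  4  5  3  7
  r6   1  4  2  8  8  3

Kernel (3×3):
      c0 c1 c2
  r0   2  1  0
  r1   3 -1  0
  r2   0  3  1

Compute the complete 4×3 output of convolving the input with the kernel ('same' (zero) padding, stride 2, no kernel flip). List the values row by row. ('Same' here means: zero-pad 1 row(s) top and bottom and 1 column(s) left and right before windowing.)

39 58 23
43 83 48
47 72 84
9 34 29

Output[0,0]: The receptive field on the zero-padded input at this output position is [0 0 0 / 0 14 12 / 0 15 8]. Elementwise product with the kernel and sum: 0·2 + 0·1 + 0·3 + 14·-1 + 15·3 + 8·1.
Output[0,1]: The receptive field on the zero-padded input at this output position is [0 0 0 / 12 13 3 / 8 9 8]. Elementwise product with the kernel and sum: 0·2 + 0·1 + 12·3 + 13·-1 + 9·3 + 8·1.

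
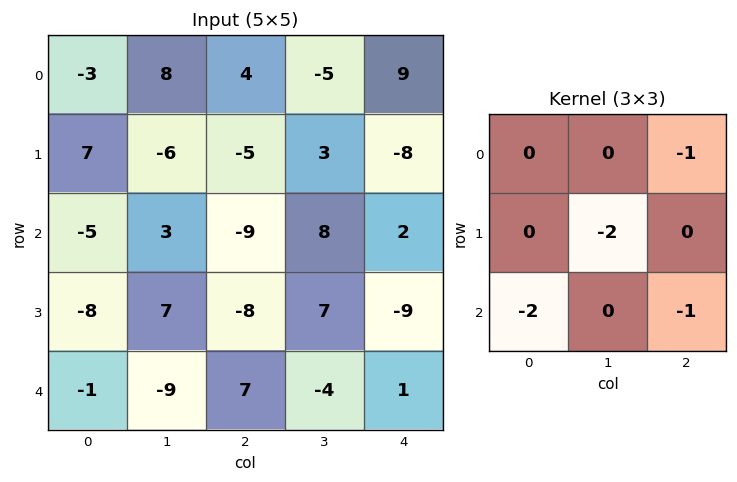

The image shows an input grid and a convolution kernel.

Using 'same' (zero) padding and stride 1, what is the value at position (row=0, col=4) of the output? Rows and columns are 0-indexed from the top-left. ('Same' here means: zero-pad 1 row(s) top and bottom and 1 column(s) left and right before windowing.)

-24

The receptive field on the zero-padded input at this output position is [0 0 0 / -5 9 0 / 3 -8 0]. Elementwise product with the kernel and sum: 0·-1 + 9·-2 + 3·-2 + 0·-1.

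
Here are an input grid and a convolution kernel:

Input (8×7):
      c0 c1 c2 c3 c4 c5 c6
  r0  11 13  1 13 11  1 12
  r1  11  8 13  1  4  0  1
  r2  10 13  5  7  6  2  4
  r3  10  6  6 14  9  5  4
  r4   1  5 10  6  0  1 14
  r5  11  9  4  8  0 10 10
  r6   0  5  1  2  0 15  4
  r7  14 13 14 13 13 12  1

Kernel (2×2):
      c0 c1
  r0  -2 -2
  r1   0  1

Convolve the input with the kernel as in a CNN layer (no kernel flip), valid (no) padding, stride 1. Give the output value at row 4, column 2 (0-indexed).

-24

The receptive field on the input at this output position is [10 6 / 4 8]. Elementwise product with the kernel and sum: 10·-2 + 6·-2 + 8·1.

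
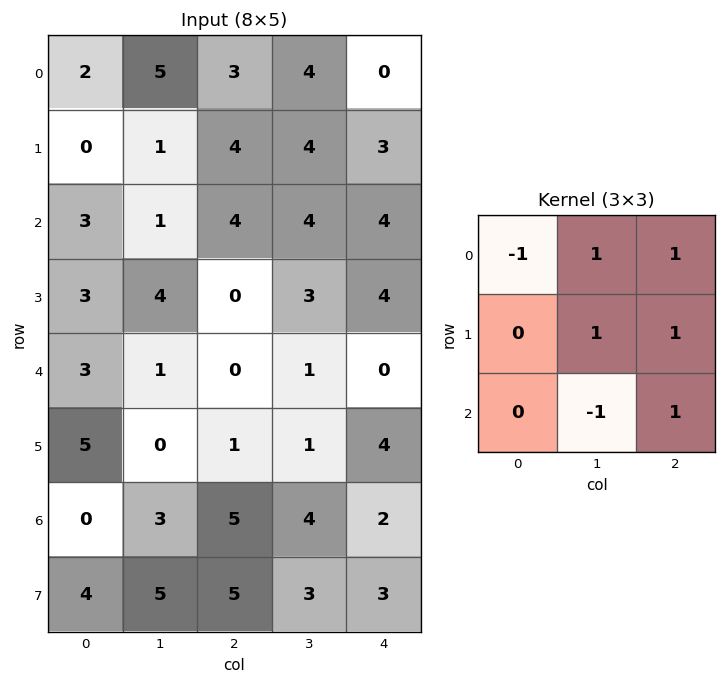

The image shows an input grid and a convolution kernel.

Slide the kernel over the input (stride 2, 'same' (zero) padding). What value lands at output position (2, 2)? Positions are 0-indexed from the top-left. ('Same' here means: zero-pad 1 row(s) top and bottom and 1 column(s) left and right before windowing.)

-3

The receptive field on the zero-padded input at this output position is [3 4 0 / 1 0 0 / 1 4 0]. Elementwise product with the kernel and sum: 3·-1 + 4·1 + 0·1 + 0·1 + 0·1 + 4·-1 + 0·1.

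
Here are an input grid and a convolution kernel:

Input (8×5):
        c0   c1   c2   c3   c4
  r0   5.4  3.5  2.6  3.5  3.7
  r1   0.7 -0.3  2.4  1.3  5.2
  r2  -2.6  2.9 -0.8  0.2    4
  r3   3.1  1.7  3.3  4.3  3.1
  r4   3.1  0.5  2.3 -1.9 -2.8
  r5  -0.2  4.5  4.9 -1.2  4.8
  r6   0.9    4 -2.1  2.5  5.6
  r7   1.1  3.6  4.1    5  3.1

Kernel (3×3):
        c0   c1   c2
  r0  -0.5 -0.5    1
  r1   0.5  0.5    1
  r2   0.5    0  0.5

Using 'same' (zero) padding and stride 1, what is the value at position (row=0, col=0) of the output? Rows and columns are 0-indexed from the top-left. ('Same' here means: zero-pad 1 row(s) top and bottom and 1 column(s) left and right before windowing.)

The receptive field on the zero-padded input at this output position is [0 0 0 / 0 5.4 3.5 / 0 0.7 -0.3]. Elementwise product with the kernel and sum: 0·-0.5 + 0·-0.5 + 0·1 + 0·0.5 + 5.4·0.5 + 3.5·1 + 0·0.5 + -0.3·0.5.

6.05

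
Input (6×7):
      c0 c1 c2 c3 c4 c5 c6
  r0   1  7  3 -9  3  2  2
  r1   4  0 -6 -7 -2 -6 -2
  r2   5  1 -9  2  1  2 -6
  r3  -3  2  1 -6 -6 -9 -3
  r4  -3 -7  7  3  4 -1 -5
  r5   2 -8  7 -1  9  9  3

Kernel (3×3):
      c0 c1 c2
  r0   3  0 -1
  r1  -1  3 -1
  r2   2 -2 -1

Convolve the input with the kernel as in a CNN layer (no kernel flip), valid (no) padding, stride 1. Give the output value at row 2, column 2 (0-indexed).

The receptive field on the input at this output position is [-9 2 1 / 1 -6 -6 / 7 3 4]. Elementwise product with the kernel and sum: -9·3 + 1·-1 + 1·-1 + -6·3 + -6·-1 + 7·2 + 3·-2 + 4·-1.

-37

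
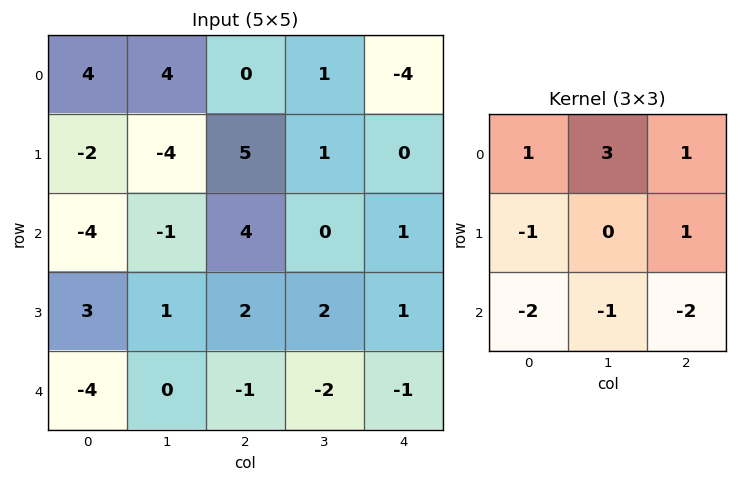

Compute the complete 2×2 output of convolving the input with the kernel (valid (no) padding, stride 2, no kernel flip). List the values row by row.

Output[0,0]: The receptive field on the input at this output position is [4 4 0 / -2 -4 5 / -4 -1 4]. Elementwise product with the kernel and sum: 4·1 + 4·3 + 0·1 + -2·-1 + 5·1 + -4·-2 + -1·-1 + 4·-2.
Output[0,1]: The receptive field on the input at this output position is [0 1 -4 / 5 1 0 / 4 0 1]. Elementwise product with the kernel and sum: 0·1 + 1·3 + -4·1 + 5·-1 + 0·1 + 4·-2 + 0·-1 + 1·-2.

24 -16
6 10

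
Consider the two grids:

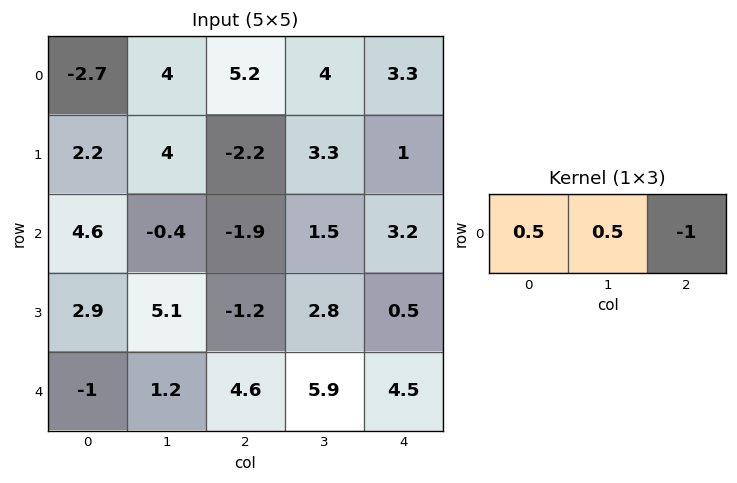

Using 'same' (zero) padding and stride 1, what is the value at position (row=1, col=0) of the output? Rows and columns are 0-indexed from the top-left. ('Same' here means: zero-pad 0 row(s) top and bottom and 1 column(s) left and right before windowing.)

-2.9

The receptive field on the zero-padded input at this output position is [0 2.2 4]. Elementwise product with the kernel and sum: 0·0.5 + 2.2·0.5 + 4·-1.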